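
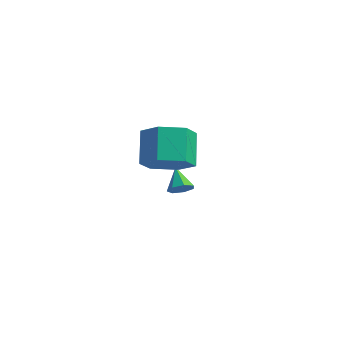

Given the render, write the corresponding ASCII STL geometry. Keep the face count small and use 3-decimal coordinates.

solid 
facet normal 0.371 -0.627 -0.685
outer loop
vertex 3.719 -3.374 2.188
vertex 2.962 -3.952 2.307
vertex 2.933 -3.252 1.651
endloop
endfacet
facet normal 0.438 0.769 -0.466
outer loop
vertex 3.719 -3.374 2.188
vertex 2.933 -3.252 1.651
vertex 3.196 -2.49 3.154
endloop
endfacet
facet normal 0.438 0.769 -0.466
outer loop
vertex 3.196 -2.49 3.154
vertex 2.933 -3.252 1.651
vertex 2.41 -2.368 2.617
endloop
endfacet
facet normal -0.371 0.627 0.685
outer loop
vertex 3.196 -2.49 3.154
vertex 2.41 -2.368 2.617
vertex 2.438 -3.068 3.273
endloop
endfacet
facet normal 0.371 -0.627 -0.685
outer loop
vertex 2.933 -3.252 1.651
vertex 2.962 -3.952 2.307
vertex 2.176 -3.83 1.77
endloop
endfacet
facet normal -0.490 0.494 -0.718
outer loop
vertex 2.933 -3.252 1.651
vertex 2.176 -3.83 1.77
vertex 2.41 -2.368 2.617
endloop
endfacet
facet normal -0.489 0.495 -0.719
outer loop
vertex 2.41 -2.368 2.617
vertex 2.176 -3.83 1.77
vertex 1.652 -2.946 2.735
endloop
endfacet
facet normal -0.371 0.627 0.685
outer loop
vertex 2.41 -2.368 2.617
vertex 1.652 -2.946 2.735
vertex 2.438 -3.068 3.273
endloop
endfacet
facet normal 0.371 -0.627 -0.685
outer loop
vertex 2.176 -3.83 1.77
vertex 2.962 -3.952 2.307
vertex 2.204 -4.53 2.426
endloop
endfacet
facet normal -0.928 -0.274 -0.253
outer loop
vertex 2.176 -3.83 1.77
vertex 2.204 -4.53 2.426
vertex 1.652 -2.946 2.735
endloop
endfacet
facet normal -0.928 -0.274 -0.251
outer loop
vertex 1.652 -2.946 2.735
vertex 2.204 -4.53 2.426
vertex 1.681 -3.646 3.392
endloop
endfacet
facet normal -0.371 0.627 0.685
outer loop
vertex 1.652 -2.946 2.735
vertex 1.681 -3.646 3.392
vertex 2.438 -3.068 3.273
endloop
endfacet
facet normal 0.371 -0.627 -0.685
outer loop
vertex 2.204 -4.53 2.426
vertex 2.962 -3.952 2.307
vertex 2.99 -4.652 2.963
endloop
endfacet
facet normal -0.438 -0.769 0.466
outer loop
vertex 2.204 -4.53 2.426
vertex 2.99 -4.652 2.963
vertex 1.681 -3.646 3.392
endloop
endfacet
facet normal -0.438 -0.769 0.466
outer loop
vertex 1.681 -3.646 3.392
vertex 2.99 -4.652 2.963
vertex 2.467 -3.768 3.929
endloop
endfacet
facet normal -0.371 0.627 0.685
outer loop
vertex 1.681 -3.646 3.392
vertex 2.467 -3.768 3.929
vertex 2.438 -3.068 3.273
endloop
endfacet
facet normal 0.371 -0.627 -0.685
outer loop
vertex 2.99 -4.652 2.963
vertex 2.962 -3.952 2.307
vertex 3.748 -4.074 2.845
endloop
endfacet
facet normal 0.489 -0.495 0.718
outer loop
vertex 2.99 -4.652 2.963
vertex 3.748 -4.074 2.845
vertex 2.467 -3.768 3.929
endloop
endfacet
facet normal 0.490 -0.494 0.718
outer loop
vertex 2.467 -3.768 3.929
vertex 3.748 -4.074 2.845
vertex 3.224 -3.19 3.81
endloop
endfacet
facet normal -0.371 0.627 0.685
outer loop
vertex 2.467 -3.768 3.929
vertex 3.224 -3.19 3.81
vertex 2.438 -3.068 3.273
endloop
endfacet
facet normal 0.371 -0.627 -0.685
outer loop
vertex 3.748 -4.074 2.845
vertex 2.962 -3.952 2.307
vertex 3.719 -3.374 2.188
endloop
endfacet
facet normal 0.928 0.275 0.252
outer loop
vertex 3.748 -4.074 2.845
vertex 3.719 -3.374 2.188
vertex 3.224 -3.19 3.81
endloop
endfacet
facet normal 0.928 0.274 0.252
outer loop
vertex 3.224 -3.19 3.81
vertex 3.719 -3.374 2.188
vertex 3.196 -2.49 3.154
endloop
endfacet
facet normal -0.371 0.627 0.685
outer loop
vertex 3.224 -3.19 3.81
vertex 3.196 -2.49 3.154
vertex 2.438 -3.068 3.273
endloop
endfacet
facet normal 0.572 -0.558 -0.601
outer loop
vertex 1.681 -0.171 -1.612
vertex 1.398 -0.59 -1.492
vertex 1.325 -0.249 -1.878
endloop
endfacet
facet normal -0.030 0.969 -0.245
outer loop
vertex 1.681 -0.171 -1.612
vertex 1.325 -0.249 -1.878
vertex 0.802 -0.01 -0.868
endloop
endfacet
facet normal 0.574 -0.557 -0.601
outer loop
vertex 1.325 -0.249 -1.878
vertex 1.398 -0.59 -1.492
vertex 1.024 -0.585 -1.854
endloop
endfacet
facet normal -0.670 0.566 -0.481
outer loop
vertex 1.325 -0.249 -1.878
vertex 1.024 -0.585 -1.854
vertex 0.802 -0.01 -0.868
endloop
endfacet
facet normal 0.573 -0.558 -0.600
outer loop
vertex 1.024 -0.585 -1.854
vertex 1.398 -0.59 -1.492
vertex 1.005 -0.924 -1.557
endloop
endfacet
facet normal -0.982 -0.092 -0.168
outer loop
vertex 1.024 -0.585 -1.854
vertex 1.005 -0.924 -1.557
vertex 0.802 -0.01 -0.868
endloop
endfacet
facet normal 0.573 -0.557 -0.601
outer loop
vertex 1.005 -0.924 -1.557
vertex 1.398 -0.59 -1.492
vertex 1.281 -1.012 -1.212
endloop
endfacet
facet normal -0.732 -0.506 0.456
outer loop
vertex 1.005 -0.924 -1.557
vertex 1.281 -1.012 -1.212
vertex 0.802 -0.01 -0.868
endloop
endfacet
facet normal 0.574 -0.557 -0.600
outer loop
vertex 1.281 -1.012 -1.212
vertex 1.398 -0.59 -1.492
vertex 1.645 -0.782 -1.077
endloop
endfacet
facet normal -0.109 -0.369 0.923
outer loop
vertex 1.281 -1.012 -1.212
vertex 1.645 -0.782 -1.077
vertex 0.802 -0.01 -0.868
endloop
endfacet
facet normal 0.572 -0.559 -0.600
outer loop
vertex 1.645 -0.782 -1.077
vertex 1.398 -0.59 -1.492
vertex 1.824 -0.408 -1.255
endloop
endfacet
facet normal 0.419 0.219 0.881
outer loop
vertex 1.645 -0.782 -1.077
vertex 1.824 -0.408 -1.255
vertex 0.802 -0.01 -0.868
endloop
endfacet
facet normal 0.573 -0.559 -0.600
outer loop
vertex 1.824 -0.408 -1.255
vertex 1.398 -0.59 -1.492
vertex 1.681 -0.171 -1.612
endloop
endfacet
facet normal 0.454 0.815 0.360
outer loop
vertex 1.824 -0.408 -1.255
vertex 1.681 -0.171 -1.612
vertex 0.802 -0.01 -0.868
endloop
endfacet

endsolid


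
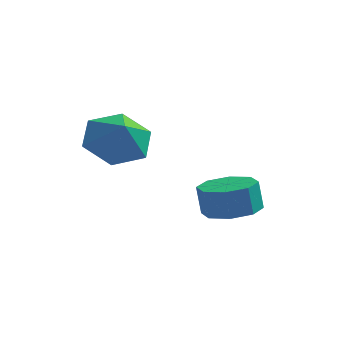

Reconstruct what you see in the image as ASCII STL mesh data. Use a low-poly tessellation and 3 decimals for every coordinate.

solid 
facet normal -0.385 0.520 -0.762
outer loop
vertex -2.425 2.215 1.369
vertex -3.322 2.373 1.93
vertex -2.517 3.074 2.001
endloop
endfacet
facet normal 0.944 -0.124 0.306
outer loop
vertex -2.425 2.215 1.369
vertex -2.517 3.074 2.001
vertex -2.918 1.827 2.73
endloop
endfacet
facet normal -0.386 0.520 -0.762
outer loop
vertex -2.517 3.074 2.001
vertex -3.322 2.373 1.93
vertex -3.414 3.231 2.562
endloop
endfacet
facet normal 0.544 0.286 0.789
outer loop
vertex -2.517 3.074 2.001
vertex -3.414 3.231 2.562
vertex -2.918 1.827 2.73
endloop
endfacet
facet normal -0.385 0.520 -0.762
outer loop
vertex -3.414 3.231 2.562
vertex -3.322 2.373 1.93
vertex -4.22 2.531 2.491
endloop
endfacet
facet normal -0.145 0.067 0.987
outer loop
vertex -3.414 3.231 2.562
vertex -4.22 2.531 2.491
vertex -2.918 1.827 2.73
endloop
endfacet
facet normal -0.385 0.520 -0.762
outer loop
vertex -4.22 2.531 2.491
vertex -3.322 2.373 1.93
vertex -4.128 1.673 1.859
endloop
endfacet
facet normal -0.434 -0.564 0.703
outer loop
vertex -4.22 2.531 2.491
vertex -4.128 1.673 1.859
vertex -2.918 1.827 2.73
endloop
endfacet
facet normal -0.385 0.520 -0.762
outer loop
vertex -4.128 1.673 1.859
vertex -3.322 2.373 1.93
vertex -3.23 1.515 1.298
endloop
endfacet
facet normal -0.034 -0.975 0.220
outer loop
vertex -4.128 1.673 1.859
vertex -3.23 1.515 1.298
vertex -2.918 1.827 2.73
endloop
endfacet
facet normal -0.385 0.520 -0.762
outer loop
vertex -3.23 1.515 1.298
vertex -3.322 2.373 1.93
vertex -2.425 2.215 1.369
endloop
endfacet
facet normal 0.655 -0.755 0.022
outer loop
vertex -3.23 1.515 1.298
vertex -2.425 2.215 1.369
vertex -2.918 1.827 2.73
endloop
endfacet
facet normal 0.181 -0.109 -0.977
outer loop
vertex 0.228 4.64 -1.295
vertex -0.297 3.885 -1.308
vertex -0.447 4.783 -1.436
endloop
endfacet
facet normal 0.220 0.973 -0.067
outer loop
vertex 0.228 4.64 -1.295
vertex -0.447 4.783 -1.436
vertex 0.043 4.751 -0.298
endloop
endfacet
facet normal 0.220 0.973 -0.067
outer loop
vertex 0.043 4.751 -0.298
vertex -0.447 4.783 -1.436
vertex -0.632 4.894 -0.439
endloop
endfacet
facet normal -0.181 0.108 0.977
outer loop
vertex 0.043 4.751 -0.298
vertex -0.632 4.894 -0.439
vertex -0.483 3.995 -0.312
endloop
endfacet
facet normal 0.183 -0.109 -0.977
outer loop
vertex -0.447 4.783 -1.436
vertex -0.297 3.885 -1.308
vertex -1.034 4.4 -1.503
endloop
endfacet
facet normal -0.521 0.832 -0.189
outer loop
vertex -0.447 4.783 -1.436
vertex -1.034 4.4 -1.503
vertex -0.632 4.894 -0.439
endloop
endfacet
facet normal -0.521 0.832 -0.189
outer loop
vertex -0.632 4.894 -0.439
vertex -1.034 4.4 -1.503
vertex -1.219 4.511 -0.506
endloop
endfacet
facet normal -0.182 0.108 0.977
outer loop
vertex -0.632 4.894 -0.439
vertex -1.219 4.511 -0.506
vertex -0.483 3.995 -0.312
endloop
endfacet
facet normal 0.183 -0.108 -0.977
outer loop
vertex -1.034 4.4 -1.503
vertex -0.297 3.885 -1.308
vertex -1.189 3.715 -1.456
endloop
endfacet
facet normal -0.958 0.203 -0.200
outer loop
vertex -1.034 4.4 -1.503
vertex -1.189 3.715 -1.456
vertex -1.219 4.511 -0.506
endloop
endfacet
facet normal -0.958 0.204 -0.201
outer loop
vertex -1.219 4.511 -0.506
vertex -1.189 3.715 -1.456
vertex -1.375 3.826 -0.459
endloop
endfacet
facet normal -0.182 0.108 0.977
outer loop
vertex -1.219 4.511 -0.506
vertex -1.375 3.826 -0.459
vertex -0.483 3.995 -0.312
endloop
endfacet
facet normal 0.183 -0.109 -0.977
outer loop
vertex -1.189 3.715 -1.456
vertex -0.297 3.885 -1.308
vertex -0.823 3.129 -1.322
endloop
endfacet
facet normal -0.834 -0.543 -0.095
outer loop
vertex -1.189 3.715 -1.456
vertex -0.823 3.129 -1.322
vertex -1.375 3.826 -0.459
endloop
endfacet
facet normal -0.834 -0.544 -0.094
outer loop
vertex -1.375 3.826 -0.459
vertex -0.823 3.129 -1.322
vertex -1.008 3.24 -0.325
endloop
endfacet
facet normal -0.182 0.110 0.977
outer loop
vertex -1.375 3.826 -0.459
vertex -1.008 3.24 -0.325
vertex -0.483 3.995 -0.312
endloop
endfacet
facet normal 0.181 -0.108 -0.977
outer loop
vertex -0.823 3.129 -1.322
vertex -0.297 3.885 -1.308
vertex -0.148 2.986 -1.181
endloop
endfacet
facet normal -0.220 -0.973 0.067
outer loop
vertex -0.823 3.129 -1.322
vertex -0.148 2.986 -1.181
vertex -1.008 3.24 -0.325
endloop
endfacet
facet normal -0.220 -0.973 0.067
outer loop
vertex -1.008 3.24 -0.325
vertex -0.148 2.986 -1.181
vertex -0.333 3.097 -0.184
endloop
endfacet
facet normal -0.181 0.109 0.977
outer loop
vertex -1.008 3.24 -0.325
vertex -0.333 3.097 -0.184
vertex -0.483 3.995 -0.312
endloop
endfacet
facet normal 0.182 -0.108 -0.977
outer loop
vertex -0.148 2.986 -1.181
vertex -0.297 3.885 -1.308
vertex 0.439 3.369 -1.114
endloop
endfacet
facet normal 0.521 -0.832 0.189
outer loop
vertex -0.148 2.986 -1.181
vertex 0.439 3.369 -1.114
vertex -0.333 3.097 -0.184
endloop
endfacet
facet normal 0.521 -0.832 0.189
outer loop
vertex -0.333 3.097 -0.184
vertex 0.439 3.369 -1.114
vertex 0.254 3.48 -0.117
endloop
endfacet
facet normal -0.183 0.109 0.977
outer loop
vertex -0.333 3.097 -0.184
vertex 0.254 3.48 -0.117
vertex -0.483 3.995 -0.312
endloop
endfacet
facet normal 0.182 -0.108 -0.977
outer loop
vertex 0.439 3.369 -1.114
vertex -0.297 3.885 -1.308
vertex 0.595 4.054 -1.161
endloop
endfacet
facet normal 0.958 -0.204 0.201
outer loop
vertex 0.439 3.369 -1.114
vertex 0.595 4.054 -1.161
vertex 0.254 3.48 -0.117
endloop
endfacet
facet normal 0.958 -0.203 0.201
outer loop
vertex 0.254 3.48 -0.117
vertex 0.595 4.054 -1.161
vertex 0.409 4.165 -0.164
endloop
endfacet
facet normal -0.183 0.108 0.977
outer loop
vertex 0.254 3.48 -0.117
vertex 0.409 4.165 -0.164
vertex -0.483 3.995 -0.312
endloop
endfacet
facet normal 0.182 -0.110 -0.977
outer loop
vertex 0.595 4.054 -1.161
vertex -0.297 3.885 -1.308
vertex 0.228 4.64 -1.295
endloop
endfacet
facet normal 0.834 0.544 0.095
outer loop
vertex 0.595 4.054 -1.161
vertex 0.228 4.64 -1.295
vertex 0.409 4.165 -0.164
endloop
endfacet
facet normal 0.835 0.543 0.094
outer loop
vertex 0.409 4.165 -0.164
vertex 0.228 4.64 -1.295
vertex 0.043 4.751 -0.298
endloop
endfacet
facet normal -0.183 0.109 0.977
outer loop
vertex 0.409 4.165 -0.164
vertex 0.043 4.751 -0.298
vertex -0.483 3.995 -0.312
endloop
endfacet

endsolid


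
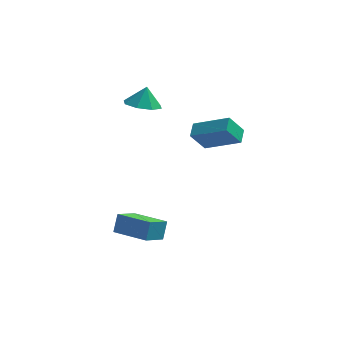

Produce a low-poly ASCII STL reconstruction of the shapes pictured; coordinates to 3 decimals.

solid 
facet normal -0.142 -0.317 -0.938
outer loop
vertex -0.773 2.047 0.778
vertex -1.751 2.238 0.861
vertex -0.952 2.759 0.564
endloop
endfacet
facet normal 0.838 0.339 0.427
outer loop
vertex -0.773 2.047 0.778
vertex -0.952 2.759 0.564
vertex -1.589 2.602 1.939
endloop
endfacet
facet normal -0.142 -0.317 -0.938
outer loop
vertex -0.952 2.759 0.564
vertex -1.751 2.238 0.861
vertex -1.598 3.167 0.524
endloop
endfacet
facet normal 0.492 0.810 0.320
outer loop
vertex -0.952 2.759 0.564
vertex -1.598 3.167 0.524
vertex -1.589 2.602 1.939
endloop
endfacet
facet normal -0.141 -0.317 -0.938
outer loop
vertex -1.598 3.167 0.524
vertex -1.751 2.238 0.861
vertex -2.335 3.03 0.681
endloop
endfacet
facet normal -0.093 0.924 0.370
outer loop
vertex -1.598 3.167 0.524
vertex -2.335 3.03 0.681
vertex -1.589 2.602 1.939
endloop
endfacet
facet normal -0.142 -0.317 -0.938
outer loop
vertex -2.335 3.03 0.681
vertex -1.751 2.238 0.861
vertex -2.729 2.429 0.944
endloop
endfacet
facet normal -0.570 0.613 0.547
outer loop
vertex -2.335 3.03 0.681
vertex -2.729 2.429 0.944
vertex -1.589 2.602 1.939
endloop
endfacet
facet normal -0.141 -0.317 -0.938
outer loop
vertex -2.729 2.429 0.944
vertex -1.751 2.238 0.861
vertex -2.551 1.716 1.158
endloop
endfacet
facet normal -0.662 0.059 0.748
outer loop
vertex -2.729 2.429 0.944
vertex -2.551 1.716 1.158
vertex -1.589 2.602 1.939
endloop
endfacet
facet normal -0.141 -0.317 -0.938
outer loop
vertex -2.551 1.716 1.158
vertex -1.751 2.238 0.861
vertex -1.904 1.309 1.198
endloop
endfacet
facet normal -0.313 -0.414 0.855
outer loop
vertex -2.551 1.716 1.158
vertex -1.904 1.309 1.198
vertex -1.589 2.602 1.939
endloop
endfacet
facet normal -0.142 -0.317 -0.938
outer loop
vertex -1.904 1.309 1.198
vertex -1.751 2.238 0.861
vertex -1.168 1.446 1.04
endloop
endfacet
facet normal 0.271 -0.527 0.805
outer loop
vertex -1.904 1.309 1.198
vertex -1.168 1.446 1.04
vertex -1.589 2.602 1.939
endloop
endfacet
facet normal -0.141 -0.316 -0.938
outer loop
vertex -1.168 1.446 1.04
vertex -1.751 2.238 0.861
vertex -0.773 2.047 0.778
endloop
endfacet
facet normal 0.747 -0.217 0.629
outer loop
vertex -1.168 1.446 1.04
vertex -0.773 2.047 0.778
vertex -1.589 2.602 1.939
endloop
endfacet
facet normal -0.468 -0.748 0.470
outer loop
vertex -0.367 -4.427 -2.913
vertex -2.074 -3.523 -3.174
vertex -0.491 -4.93 -3.838
endloop
endfacet
facet normal 0.876 -0.463 0.134
outer loop
vertex 0.154 -3.897 -4.486
vertex -0.367 -4.427 -2.913
vertex -0.491 -4.93 -3.838
endloop
endfacet
facet normal -0.468 -0.748 0.470
outer loop
vertex -0.491 -4.93 -3.838
vertex -2.074 -3.523 -3.174
vertex -2.199 -4.026 -4.099
endloop
endfacet
facet normal -0.118 -0.474 -0.873
outer loop
vertex -2.199 -4.026 -4.099
vertex 0.154 -3.897 -4.486
vertex -0.491 -4.93 -3.838
endloop
endfacet
facet normal 0.118 0.474 0.873
outer loop
vertex -0.367 -4.427 -2.913
vertex -1.429 -2.49 -3.822
vertex -2.074 -3.523 -3.174
endloop
endfacet
facet normal 0.876 -0.464 0.134
outer loop
vertex 0.279 -3.394 -3.561
vertex -0.367 -4.427 -2.913
vertex 0.154 -3.897 -4.486
endloop
endfacet
facet normal 0.117 0.474 0.873
outer loop
vertex 0.279 -3.394 -3.561
vertex -1.429 -2.49 -3.822
vertex -0.367 -4.427 -2.913
endloop
endfacet
facet normal -0.876 0.463 -0.134
outer loop
vertex -2.074 -3.523 -3.174
vertex -1.429 -2.49 -3.822
vertex -2.199 -4.026 -4.099
endloop
endfacet
facet normal -0.118 -0.474 -0.873
outer loop
vertex -1.553 -2.993 -4.747
vertex 0.154 -3.897 -4.486
vertex -2.199 -4.026 -4.099
endloop
endfacet
facet normal -0.876 0.463 -0.135
outer loop
vertex -2.199 -4.026 -4.099
vertex -1.429 -2.49 -3.822
vertex -1.553 -2.993 -4.747
endloop
endfacet
facet normal 0.468 0.748 -0.470
outer loop
vertex -1.553 -2.993 -4.747
vertex 0.279 -3.394 -3.561
vertex 0.154 -3.897 -4.486
endloop
endfacet
facet normal 0.468 0.749 -0.470
outer loop
vertex -1.429 -2.49 -3.822
vertex 0.279 -3.394 -3.561
vertex -1.553 -2.993 -4.747
endloop
endfacet
facet normal -0.486 -0.319 0.814
outer loop
vertex 2.771 0.359 1.535
vertex 0.955 0.82 0.632
vertex 2.734 -0.461 1.191
endloop
endfacet
facet normal 0.873 -0.222 0.435
outer loop
vertex 3.405 -0.02 0.068
vertex 2.771 0.359 1.535
vertex 2.734 -0.461 1.191
endloop
endfacet
facet normal -0.486 -0.320 0.813
outer loop
vertex 2.734 -0.461 1.191
vertex 0.955 0.82 0.632
vertex 0.918 0.0 0.287
endloop
endfacet
facet normal -0.041 -0.921 -0.387
outer loop
vertex 0.918 0.0 0.287
vertex 3.405 -0.02 0.068
vertex 2.734 -0.461 1.191
endloop
endfacet
facet normal 0.042 0.921 0.387
outer loop
vertex 2.771 0.359 1.535
vertex 1.626 1.261 -0.491
vertex 0.955 0.82 0.632
endloop
endfacet
facet normal 0.873 -0.222 0.435
outer loop
vertex 3.442 0.8 0.413
vertex 2.771 0.359 1.535
vertex 3.405 -0.02 0.068
endloop
endfacet
facet normal 0.041 0.921 0.387
outer loop
vertex 3.442 0.8 0.413
vertex 1.626 1.261 -0.491
vertex 2.771 0.359 1.535
endloop
endfacet
facet normal -0.873 0.222 -0.434
outer loop
vertex 0.955 0.82 0.632
vertex 1.626 1.261 -0.491
vertex 0.918 0.0 0.287
endloop
endfacet
facet normal -0.041 -0.921 -0.387
outer loop
vertex 1.589 0.441 -0.835
vertex 3.405 -0.02 0.068
vertex 0.918 0.0 0.287
endloop
endfacet
facet normal -0.873 0.222 -0.435
outer loop
vertex 0.918 0.0 0.287
vertex 1.626 1.261 -0.491
vertex 1.589 0.441 -0.835
endloop
endfacet
facet normal 0.486 0.320 -0.813
outer loop
vertex 1.589 0.441 -0.835
vertex 3.442 0.8 0.413
vertex 3.405 -0.02 0.068
endloop
endfacet
facet normal 0.486 0.319 -0.814
outer loop
vertex 1.626 1.261 -0.491
vertex 3.442 0.8 0.413
vertex 1.589 0.441 -0.835
endloop
endfacet

endsolid


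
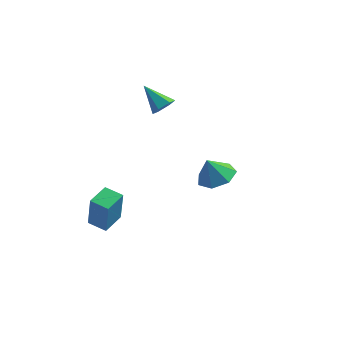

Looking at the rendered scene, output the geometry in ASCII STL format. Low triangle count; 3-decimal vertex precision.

solid 
facet normal 0.751 -0.222 -0.622
outer loop
vertex -1.521 3.611 3.654
vertex -1.908 3.789 3.123
vertex -1.517 4.253 3.43
endloop
endfacet
facet normal 0.366 0.305 0.879
outer loop
vertex -1.521 3.611 3.654
vertex -1.517 4.253 3.43
vertex -3.132 4.151 4.137
endloop
endfacet
facet normal 0.752 -0.223 -0.621
outer loop
vertex -1.517 4.253 3.43
vertex -1.908 3.789 3.123
vertex -1.903 4.431 2.899
endloop
endfacet
facet normal 0.061 0.959 0.277
outer loop
vertex -1.517 4.253 3.43
vertex -1.903 4.431 2.899
vertex -3.132 4.151 4.137
endloop
endfacet
facet normal 0.751 -0.223 -0.621
outer loop
vertex -1.903 4.431 2.899
vertex -1.908 3.789 3.123
vertex -2.294 3.966 2.593
endloop
endfacet
facet normal -0.561 0.729 -0.392
outer loop
vertex -1.903 4.431 2.899
vertex -2.294 3.966 2.593
vertex -3.132 4.151 4.137
endloop
endfacet
facet normal 0.751 -0.223 -0.621
outer loop
vertex -2.294 3.966 2.593
vertex -1.908 3.789 3.123
vertex -2.299 3.324 2.817
endloop
endfacet
facet normal -0.876 -0.153 -0.457
outer loop
vertex -2.294 3.966 2.593
vertex -2.299 3.324 2.817
vertex -3.132 4.151 4.137
endloop
endfacet
facet normal 0.751 -0.222 -0.622
outer loop
vertex -2.299 3.324 2.817
vertex -1.908 3.789 3.123
vertex -1.912 3.147 3.347
endloop
endfacet
facet normal -0.570 -0.808 0.146
outer loop
vertex -2.299 3.324 2.817
vertex -1.912 3.147 3.347
vertex -3.132 4.151 4.137
endloop
endfacet
facet normal 0.751 -0.222 -0.622
outer loop
vertex -1.912 3.147 3.347
vertex -1.908 3.789 3.123
vertex -1.521 3.611 3.654
endloop
endfacet
facet normal 0.049 -0.580 0.813
outer loop
vertex -1.912 3.147 3.347
vertex -1.521 3.611 3.654
vertex -3.132 4.151 4.137
endloop
endfacet
facet normal -0.973 0.131 0.189
outer loop
vertex -2.528 -3.306 0.86
vertex -2.328 -2.109 1.058
vertex -2.845 -2.94 -1.029
endloop
endfacet
facet normal -0.162 -0.973 -0.161
outer loop
vertex -1.872 -3.071 -1.218
vertex -2.528 -3.306 0.86
vertex -2.845 -2.94 -1.029
endloop
endfacet
facet normal -0.973 0.131 0.189
outer loop
vertex -2.845 -2.94 -1.029
vertex -2.328 -2.109 1.058
vertex -2.645 -1.743 -0.831
endloop
endfacet
facet normal -0.163 0.187 -0.969
outer loop
vertex -2.645 -1.743 -0.831
vertex -1.872 -3.071 -1.218
vertex -2.845 -2.94 -1.029
endloop
endfacet
facet normal 0.163 -0.187 0.969
outer loop
vertex -2.528 -3.306 0.86
vertex -1.355 -2.24 0.869
vertex -2.328 -2.109 1.058
endloop
endfacet
facet normal -0.162 -0.973 -0.161
outer loop
vertex -1.555 -3.437 0.671
vertex -2.528 -3.306 0.86
vertex -1.872 -3.071 -1.218
endloop
endfacet
facet normal 0.163 -0.187 0.969
outer loop
vertex -1.555 -3.437 0.671
vertex -1.355 -2.24 0.869
vertex -2.528 -3.306 0.86
endloop
endfacet
facet normal 0.162 0.973 0.161
outer loop
vertex -2.328 -2.109 1.058
vertex -1.355 -2.24 0.869
vertex -2.645 -1.743 -0.831
endloop
endfacet
facet normal -0.163 0.187 -0.969
outer loop
vertex -1.672 -1.874 -1.02
vertex -1.872 -3.071 -1.218
vertex -2.645 -1.743 -0.831
endloop
endfacet
facet normal 0.162 0.973 0.161
outer loop
vertex -2.645 -1.743 -0.831
vertex -1.355 -2.24 0.869
vertex -1.672 -1.874 -1.02
endloop
endfacet
facet normal 0.973 -0.131 -0.189
outer loop
vertex -1.672 -1.874 -1.02
vertex -1.555 -3.437 0.671
vertex -1.872 -3.071 -1.218
endloop
endfacet
facet normal 0.973 -0.131 -0.189
outer loop
vertex -1.355 -2.24 0.869
vertex -1.555 -3.437 0.671
vertex -1.672 -1.874 -1.02
endloop
endfacet
facet normal 0.302 0.237 -0.923
outer loop
vertex 3.329 -0.883 2.177
vertex 2.51 -0.341 2.048
vertex 3.388 -0.057 2.408
endloop
endfacet
facet normal 0.602 -0.255 0.757
outer loop
vertex 3.329 -0.883 2.177
vertex 3.388 -0.057 2.408
vertex 2.13 -0.639 3.212
endloop
endfacet
facet normal 0.302 0.237 -0.923
outer loop
vertex 3.388 -0.057 2.408
vertex 2.51 -0.341 2.048
vertex 2.786 0.555 2.368
endloop
endfacet
facet normal 0.353 0.403 0.844
outer loop
vertex 3.388 -0.057 2.408
vertex 2.786 0.555 2.368
vertex 2.13 -0.639 3.212
endloop
endfacet
facet normal 0.301 0.237 -0.924
outer loop
vertex 2.786 0.555 2.368
vertex 2.51 -0.341 2.048
vertex 1.977 0.492 2.088
endloop
endfacet
facet normal -0.292 0.654 0.698
outer loop
vertex 2.786 0.555 2.368
vertex 1.977 0.492 2.088
vertex 2.13 -0.639 3.212
endloop
endfacet
facet normal 0.302 0.238 -0.923
outer loop
vertex 1.977 0.492 2.088
vertex 2.51 -0.341 2.048
vertex 1.569 -0.197 1.777
endloop
endfacet
facet normal -0.849 0.310 0.427
outer loop
vertex 1.977 0.492 2.088
vertex 1.569 -0.197 1.777
vertex 2.13 -0.639 3.212
endloop
endfacet
facet normal 0.302 0.237 -0.923
outer loop
vertex 1.569 -0.197 1.777
vertex 2.51 -0.341 2.048
vertex 1.87 -0.995 1.671
endloop
endfacet
facet normal -0.898 -0.370 0.237
outer loop
vertex 1.569 -0.197 1.777
vertex 1.87 -0.995 1.671
vertex 2.13 -0.639 3.212
endloop
endfacet
facet normal 0.302 0.237 -0.923
outer loop
vertex 1.87 -0.995 1.671
vertex 2.51 -0.341 2.048
vertex 2.653 -1.3 1.849
endloop
endfacet
facet normal -0.402 -0.875 0.270
outer loop
vertex 1.87 -0.995 1.671
vertex 2.653 -1.3 1.849
vertex 2.13 -0.639 3.212
endloop
endfacet
facet normal 0.302 0.237 -0.923
outer loop
vertex 2.653 -1.3 1.849
vertex 2.51 -0.341 2.048
vertex 3.329 -0.883 2.177
endloop
endfacet
facet normal 0.265 -0.824 0.501
outer loop
vertex 2.653 -1.3 1.849
vertex 3.329 -0.883 2.177
vertex 2.13 -0.639 3.212
endloop
endfacet

endsolid


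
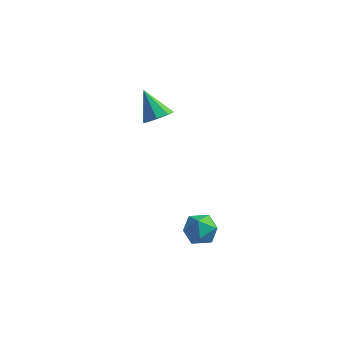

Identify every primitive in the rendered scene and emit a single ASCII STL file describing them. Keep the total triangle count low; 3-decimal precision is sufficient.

solid 
facet normal -0.872 0.490 0.003
outer loop
vertex 3.178 -2.004 0.635
vertex 2.747 -2.77 0.382
vertex 2.857 -2.579 1.27
endloop
endfacet
facet normal -0.421 0.768 0.482
outer loop
vertex 3.178 -2.004 0.635
vertex 2.857 -2.579 1.27
vertex 3.68 -2.194 1.376
endloop
endfacet
facet normal 0.167 0.976 0.137
outer loop
vertex 3.178 -2.004 0.635
vertex 3.68 -2.194 1.376
vertex 4.078 -2.147 0.554
endloop
endfacet
facet normal 0.081 0.828 -0.555
outer loop
vertex 3.178 -2.004 0.635
vertex 4.078 -2.147 0.554
vertex 3.501 -2.503 -0.061
endloop
endfacet
facet normal -0.561 0.527 -0.638
outer loop
vertex 3.178 -2.004 0.635
vertex 3.501 -2.503 -0.061
vertex 2.747 -2.77 0.382
endloop
endfacet
facet normal -0.238 0.250 0.938
outer loop
vertex 3.68 -2.194 1.376
vertex 2.857 -2.579 1.27
vertex 3.559 -3.077 1.581
endloop
endfacet
facet normal -0.966 -0.199 0.163
outer loop
vertex 2.857 -2.579 1.27
vertex 2.747 -2.77 0.382
vertex 2.982 -3.433 0.966
endloop
endfacet
facet normal -0.464 -0.139 -0.875
outer loop
vertex 2.747 -2.77 0.382
vertex 3.501 -2.503 -0.061
vertex 3.38 -3.386 0.144
endloop
endfacet
facet normal 0.575 0.348 -0.741
outer loop
vertex 3.501 -2.503 -0.061
vertex 4.078 -2.147 0.554
vertex 4.203 -3.001 0.25
endloop
endfacet
facet normal 0.715 0.588 0.380
outer loop
vertex 4.078 -2.147 0.554
vertex 3.68 -2.194 1.376
vertex 4.313 -2.81 1.138
endloop
endfacet
facet normal -0.081 -0.828 0.555
outer loop
vertex 3.882 -3.576 0.885
vertex 3.559 -3.077 1.581
vertex 2.982 -3.433 0.966
endloop
endfacet
facet normal -0.167 -0.976 -0.137
outer loop
vertex 3.882 -3.576 0.885
vertex 2.982 -3.433 0.966
vertex 3.38 -3.386 0.144
endloop
endfacet
facet normal 0.421 -0.768 -0.482
outer loop
vertex 3.882 -3.576 0.885
vertex 3.38 -3.386 0.144
vertex 4.203 -3.001 0.25
endloop
endfacet
facet normal 0.872 -0.490 -0.003
outer loop
vertex 3.882 -3.576 0.885
vertex 4.203 -3.001 0.25
vertex 4.313 -2.81 1.138
endloop
endfacet
facet normal 0.561 -0.527 0.638
outer loop
vertex 3.882 -3.576 0.885
vertex 4.313 -2.81 1.138
vertex 3.559 -3.077 1.581
endloop
endfacet
facet normal -0.575 -0.348 0.741
outer loop
vertex 2.982 -3.433 0.966
vertex 3.559 -3.077 1.581
vertex 2.857 -2.579 1.27
endloop
endfacet
facet normal -0.715 -0.588 -0.380
outer loop
vertex 3.38 -3.386 0.144
vertex 2.982 -3.433 0.966
vertex 2.747 -2.77 0.382
endloop
endfacet
facet normal 0.238 -0.250 -0.938
outer loop
vertex 4.203 -3.001 0.25
vertex 3.38 -3.386 0.144
vertex 3.501 -2.503 -0.061
endloop
endfacet
facet normal 0.966 0.199 -0.163
outer loop
vertex 4.313 -2.81 1.138
vertex 4.203 -3.001 0.25
vertex 4.078 -2.147 0.554
endloop
endfacet
facet normal 0.464 0.139 0.875
outer loop
vertex 3.559 -3.077 1.581
vertex 4.313 -2.81 1.138
vertex 3.68 -2.194 1.376
endloop
endfacet
facet normal 0.582 -0.263 -0.769
outer loop
vertex -1.063 3.89 2.798
vertex -1.671 3.456 2.486
vertex -1.419 4.222 2.415
endloop
endfacet
facet normal 0.304 0.841 0.447
outer loop
vertex -1.063 3.89 2.798
vertex -1.419 4.222 2.415
vertex -2.709 3.924 3.854
endloop
endfacet
facet normal 0.583 -0.263 -0.769
outer loop
vertex -1.419 4.222 2.415
vertex -1.671 3.456 2.486
vertex -1.923 4.105 2.073
endloop
endfacet
facet normal -0.226 0.974 -0.001
outer loop
vertex -1.419 4.222 2.415
vertex -1.923 4.105 2.073
vertex -2.709 3.924 3.854
endloop
endfacet
facet normal 0.583 -0.263 -0.769
outer loop
vertex -1.923 4.105 2.073
vertex -1.671 3.456 2.486
vertex -2.279 3.608 1.973
endloop
endfacet
facet normal -0.755 0.596 -0.273
outer loop
vertex -1.923 4.105 2.073
vertex -2.279 3.608 1.973
vertex -2.709 3.924 3.854
endloop
endfacet
facet normal 0.583 -0.262 -0.769
outer loop
vertex -2.279 3.608 1.973
vertex -1.671 3.456 2.486
vertex -2.279 3.021 2.173
endloop
endfacet
facet normal -0.975 -0.072 -0.211
outer loop
vertex -2.279 3.608 1.973
vertex -2.279 3.021 2.173
vertex -2.709 3.924 3.854
endloop
endfacet
facet normal 0.584 -0.263 -0.768
outer loop
vertex -2.279 3.021 2.173
vertex -1.671 3.456 2.486
vertex -1.923 2.689 2.557
endloop
endfacet
facet normal -0.756 -0.638 0.149
outer loop
vertex -2.279 3.021 2.173
vertex -1.923 2.689 2.557
vertex -2.709 3.924 3.854
endloop
endfacet
facet normal 0.584 -0.263 -0.768
outer loop
vertex -1.923 2.689 2.557
vertex -1.671 3.456 2.486
vertex -1.42 2.806 2.899
endloop
endfacet
facet normal -0.226 -0.770 0.596
outer loop
vertex -1.923 2.689 2.557
vertex -1.42 2.806 2.899
vertex -2.709 3.924 3.854
endloop
endfacet
facet normal 0.582 -0.264 -0.769
outer loop
vertex -1.42 2.806 2.899
vertex -1.671 3.456 2.486
vertex -1.063 3.303 2.999
endloop
endfacet
facet normal 0.303 -0.392 0.868
outer loop
vertex -1.42 2.806 2.899
vertex -1.063 3.303 2.999
vertex -2.709 3.924 3.854
endloop
endfacet
facet normal 0.583 -0.263 -0.769
outer loop
vertex -1.063 3.303 2.999
vertex -1.671 3.456 2.486
vertex -1.063 3.89 2.798
endloop
endfacet
facet normal 0.523 0.276 0.806
outer loop
vertex -1.063 3.303 2.999
vertex -1.063 3.89 2.798
vertex -2.709 3.924 3.854
endloop
endfacet

endsolid


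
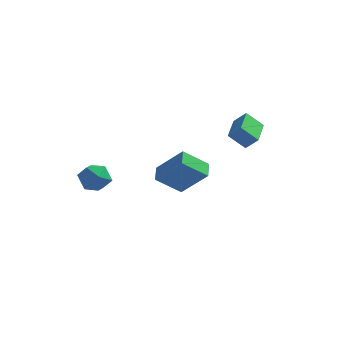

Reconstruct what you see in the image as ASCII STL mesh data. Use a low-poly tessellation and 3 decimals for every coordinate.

solid 
facet normal -0.721 -0.109 0.684
outer loop
vertex 3.848 0.719 1.927
vertex 3.777 2.327 2.109
vertex 3.219 0.765 1.271
endloop
endfacet
facet normal 0.044 -0.993 -0.112
outer loop
vertex 4.063 0.893 0.471
vertex 3.848 0.719 1.927
vertex 3.219 0.765 1.271
endloop
endfacet
facet normal -0.721 -0.109 0.684
outer loop
vertex 3.219 0.765 1.271
vertex 3.777 2.327 2.109
vertex 3.148 2.373 1.453
endloop
endfacet
facet normal -0.691 0.051 -0.721
outer loop
vertex 3.148 2.373 1.453
vertex 4.063 0.893 0.471
vertex 3.219 0.765 1.271
endloop
endfacet
facet normal 0.691 -0.051 0.721
outer loop
vertex 3.848 0.719 1.927
vertex 4.621 2.455 1.309
vertex 3.777 2.327 2.109
endloop
endfacet
facet normal 0.044 -0.993 -0.112
outer loop
vertex 4.692 0.847 1.127
vertex 3.848 0.719 1.927
vertex 4.063 0.893 0.471
endloop
endfacet
facet normal 0.691 -0.051 0.721
outer loop
vertex 4.692 0.847 1.127
vertex 4.621 2.455 1.309
vertex 3.848 0.719 1.927
endloop
endfacet
facet normal -0.044 0.993 0.112
outer loop
vertex 3.777 2.327 2.109
vertex 4.621 2.455 1.309
vertex 3.148 2.373 1.453
endloop
endfacet
facet normal -0.691 0.051 -0.721
outer loop
vertex 3.992 2.501 0.653
vertex 4.063 0.893 0.471
vertex 3.148 2.373 1.453
endloop
endfacet
facet normal -0.044 0.993 0.112
outer loop
vertex 3.148 2.373 1.453
vertex 4.621 2.455 1.309
vertex 3.992 2.501 0.653
endloop
endfacet
facet normal 0.721 0.109 -0.684
outer loop
vertex 3.992 2.501 0.653
vertex 4.692 0.847 1.127
vertex 4.063 0.893 0.471
endloop
endfacet
facet normal 0.721 0.109 -0.684
outer loop
vertex 4.621 2.455 1.309
vertex 4.692 0.847 1.127
vertex 3.992 2.501 0.653
endloop
endfacet
facet normal -0.750 0.205 0.629
outer loop
vertex -2.972 -1.398 -0.42
vertex -3.488 -2.035 -0.827
vertex -2.955 -2.261 -0.118
endloop
endfacet
facet normal -0.117 0.326 0.938
outer loop
vertex -2.972 -1.398 -0.42
vertex -2.955 -2.261 -0.118
vertex -2.177 -1.785 -0.186
endloop
endfacet
facet normal 0.232 0.806 0.544
outer loop
vertex -2.972 -1.398 -0.42
vertex -2.177 -1.785 -0.186
vertex -2.229 -1.264 -0.936
endloop
endfacet
facet normal -0.184 0.983 -0.009
outer loop
vertex -2.972 -1.398 -0.42
vertex -2.229 -1.264 -0.936
vertex -3.039 -1.419 -1.332
endloop
endfacet
facet normal -0.790 0.612 0.044
outer loop
vertex -2.972 -1.398 -0.42
vertex -3.039 -1.419 -1.332
vertex -3.488 -2.035 -0.827
endloop
endfacet
facet normal 0.254 -0.284 0.925
outer loop
vertex -2.177 -1.785 -0.186
vertex -2.955 -2.261 -0.118
vertex -2.201 -2.661 -0.448
endloop
endfacet
facet normal -0.768 -0.479 0.425
outer loop
vertex -2.955 -2.261 -0.118
vertex -3.488 -2.035 -0.827
vertex -3.011 -2.816 -0.844
endloop
endfacet
facet normal -0.834 0.179 -0.523
outer loop
vertex -3.488 -2.035 -0.827
vertex -3.039 -1.419 -1.332
vertex -3.063 -2.295 -1.594
endloop
endfacet
facet normal 0.148 0.780 -0.608
outer loop
vertex -3.039 -1.419 -1.332
vertex -2.229 -1.264 -0.936
vertex -2.285 -1.819 -1.662
endloop
endfacet
facet normal 0.820 0.495 0.287
outer loop
vertex -2.229 -1.264 -0.936
vertex -2.177 -1.785 -0.186
vertex -1.752 -2.045 -0.953
endloop
endfacet
facet normal 0.184 -0.983 0.009
outer loop
vertex -2.268 -2.682 -1.36
vertex -2.201 -2.661 -0.448
vertex -3.011 -2.816 -0.844
endloop
endfacet
facet normal -0.232 -0.806 -0.544
outer loop
vertex -2.268 -2.682 -1.36
vertex -3.011 -2.816 -0.844
vertex -3.063 -2.295 -1.594
endloop
endfacet
facet normal 0.117 -0.326 -0.938
outer loop
vertex -2.268 -2.682 -1.36
vertex -3.063 -2.295 -1.594
vertex -2.285 -1.819 -1.662
endloop
endfacet
facet normal 0.750 -0.205 -0.629
outer loop
vertex -2.268 -2.682 -1.36
vertex -2.285 -1.819 -1.662
vertex -1.752 -2.045 -0.953
endloop
endfacet
facet normal 0.790 -0.612 -0.044
outer loop
vertex -2.268 -2.682 -1.36
vertex -1.752 -2.045 -0.953
vertex -2.201 -2.661 -0.448
endloop
endfacet
facet normal -0.148 -0.780 0.608
outer loop
vertex -3.011 -2.816 -0.844
vertex -2.201 -2.661 -0.448
vertex -2.955 -2.261 -0.118
endloop
endfacet
facet normal -0.820 -0.495 -0.287
outer loop
vertex -3.063 -2.295 -1.594
vertex -3.011 -2.816 -0.844
vertex -3.488 -2.035 -0.827
endloop
endfacet
facet normal -0.254 0.284 -0.925
outer loop
vertex -2.285 -1.819 -1.662
vertex -3.063 -2.295 -1.594
vertex -3.039 -1.419 -1.332
endloop
endfacet
facet normal 0.768 0.479 -0.425
outer loop
vertex -1.752 -2.045 -0.953
vertex -2.285 -1.819 -1.662
vertex -2.229 -1.264 -0.936
endloop
endfacet
facet normal 0.834 -0.179 0.523
outer loop
vertex -2.201 -2.661 -0.448
vertex -1.752 -2.045 -0.953
vertex -2.177 -1.785 -0.186
endloop
endfacet
facet normal -0.704 -0.341 0.623
outer loop
vertex 0.385 3.075 -2.269
vertex 0.198 4.029 -1.959
vertex -1.056 3.283 -3.782
endloop
endfacet
facet normal 0.183 -0.935 -0.303
outer loop
vertex 0.162 3.871 -4.861
vertex 0.385 3.075 -2.269
vertex -1.056 3.283 -3.782
endloop
endfacet
facet normal -0.704 -0.340 0.623
outer loop
vertex -1.056 3.283 -3.782
vertex 0.198 4.029 -1.959
vertex -1.243 4.237 -3.473
endloop
endfacet
facet normal -0.686 0.099 -0.721
outer loop
vertex -1.243 4.237 -3.473
vertex 0.162 3.871 -4.861
vertex -1.056 3.283 -3.782
endloop
endfacet
facet normal 0.686 -0.100 0.720
outer loop
vertex 0.385 3.075 -2.269
vertex 1.416 4.617 -3.038
vertex 0.198 4.029 -1.959
endloop
endfacet
facet normal 0.183 -0.935 -0.303
outer loop
vertex 1.603 3.663 -3.347
vertex 0.385 3.075 -2.269
vertex 0.162 3.871 -4.861
endloop
endfacet
facet normal 0.686 -0.099 0.721
outer loop
vertex 1.603 3.663 -3.347
vertex 1.416 4.617 -3.038
vertex 0.385 3.075 -2.269
endloop
endfacet
facet normal -0.183 0.935 0.303
outer loop
vertex 0.198 4.029 -1.959
vertex 1.416 4.617 -3.038
vertex -1.243 4.237 -3.473
endloop
endfacet
facet normal -0.686 0.100 -0.721
outer loop
vertex -0.025 4.825 -4.551
vertex 0.162 3.871 -4.861
vertex -1.243 4.237 -3.473
endloop
endfacet
facet normal -0.183 0.935 0.303
outer loop
vertex -1.243 4.237 -3.473
vertex 1.416 4.617 -3.038
vertex -0.025 4.825 -4.551
endloop
endfacet
facet normal 0.704 0.341 -0.623
outer loop
vertex -0.025 4.825 -4.551
vertex 1.603 3.663 -3.347
vertex 0.162 3.871 -4.861
endloop
endfacet
facet normal 0.704 0.340 -0.624
outer loop
vertex 1.416 4.617 -3.038
vertex 1.603 3.663 -3.347
vertex -0.025 4.825 -4.551
endloop
endfacet

endsolid


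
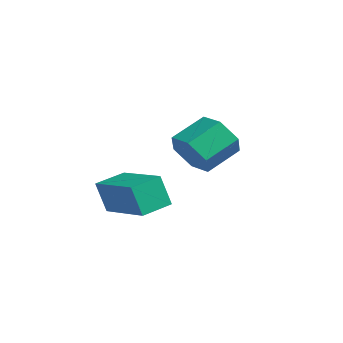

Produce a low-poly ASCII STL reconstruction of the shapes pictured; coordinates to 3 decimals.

solid 
facet normal -0.969 -0.074 -0.235
outer loop
vertex 0.17 -3.299 2.608
vertex 0.059 -2.392 2.78
vertex 0.383 -3.093 1.663
endloop
endfacet
facet normal 0.119 -0.975 -0.186
outer loop
vertex 2.021 -2.968 2.06
vertex 0.17 -3.299 2.608
vertex 0.383 -3.093 1.663
endloop
endfacet
facet normal -0.969 -0.074 -0.235
outer loop
vertex 0.383 -3.093 1.663
vertex 0.059 -2.392 2.78
vertex 0.272 -2.186 1.836
endloop
endfacet
facet normal 0.215 0.208 -0.954
outer loop
vertex 0.272 -2.186 1.836
vertex 2.021 -2.968 2.06
vertex 0.383 -3.093 1.663
endloop
endfacet
facet normal -0.215 -0.207 0.954
outer loop
vertex 0.17 -3.299 2.608
vertex 1.697 -2.267 3.177
vertex 0.059 -2.392 2.78
endloop
endfacet
facet normal 0.119 -0.975 -0.186
outer loop
vertex 1.808 -3.174 3.004
vertex 0.17 -3.299 2.608
vertex 2.021 -2.968 2.06
endloop
endfacet
facet normal -0.215 -0.208 0.954
outer loop
vertex 1.808 -3.174 3.004
vertex 1.697 -2.267 3.177
vertex 0.17 -3.299 2.608
endloop
endfacet
facet normal -0.119 0.975 0.186
outer loop
vertex 0.059 -2.392 2.78
vertex 1.697 -2.267 3.177
vertex 0.272 -2.186 1.836
endloop
endfacet
facet normal 0.215 0.207 -0.954
outer loop
vertex 1.91 -2.061 2.232
vertex 2.021 -2.968 2.06
vertex 0.272 -2.186 1.836
endloop
endfacet
facet normal -0.119 0.975 0.186
outer loop
vertex 0.272 -2.186 1.836
vertex 1.697 -2.267 3.177
vertex 1.91 -2.061 2.232
endloop
endfacet
facet normal 0.969 0.074 0.235
outer loop
vertex 1.91 -2.061 2.232
vertex 1.808 -3.174 3.004
vertex 2.021 -2.968 2.06
endloop
endfacet
facet normal 0.969 0.074 0.235
outer loop
vertex 1.697 -2.267 3.177
vertex 1.808 -3.174 3.004
vertex 1.91 -2.061 2.232
endloop
endfacet
facet normal 0.067 -0.881 -0.469
outer loop
vertex 0.302 0.017 2.414
vertex -0.08 -0.314 2.981
vertex -0.456 -0.026 2.387
endloop
endfacet
facet normal 0.005 0.470 -0.883
outer loop
vertex 0.302 0.017 2.414
vertex -0.456 -0.026 2.387
vertex 0.222 1.065 2.971
endloop
endfacet
facet normal 0.005 0.470 -0.883
outer loop
vertex 0.222 1.065 2.971
vertex -0.456 -0.026 2.387
vertex -0.536 1.022 2.944
endloop
endfacet
facet normal -0.067 0.881 0.469
outer loop
vertex 0.222 1.065 2.971
vertex -0.536 1.022 2.944
vertex -0.16 0.734 3.539
endloop
endfacet
facet normal 0.068 -0.880 -0.470
outer loop
vertex -0.456 -0.026 2.387
vertex -0.08 -0.314 2.981
vertex -0.838 -0.358 2.954
endloop
endfacet
facet normal -0.862 0.185 -0.472
outer loop
vertex -0.456 -0.026 2.387
vertex -0.838 -0.358 2.954
vertex -0.536 1.022 2.944
endloop
endfacet
facet normal -0.862 0.185 -0.472
outer loop
vertex -0.536 1.022 2.944
vertex -0.838 -0.358 2.954
vertex -0.918 0.691 3.512
endloop
endfacet
facet normal -0.067 0.881 0.469
outer loop
vertex -0.536 1.022 2.944
vertex -0.918 0.691 3.512
vertex -0.16 0.734 3.539
endloop
endfacet
facet normal 0.068 -0.881 -0.468
outer loop
vertex -0.838 -0.358 2.954
vertex -0.08 -0.314 2.981
vertex -0.462 -0.645 3.549
endloop
endfacet
facet normal -0.866 -0.284 0.410
outer loop
vertex -0.838 -0.358 2.954
vertex -0.462 -0.645 3.549
vertex -0.918 0.691 3.512
endloop
endfacet
facet normal -0.866 -0.284 0.411
outer loop
vertex -0.918 0.691 3.512
vertex -0.462 -0.645 3.549
vertex -0.542 0.403 4.106
endloop
endfacet
facet normal -0.067 0.881 0.469
outer loop
vertex -0.918 0.691 3.512
vertex -0.542 0.403 4.106
vertex -0.16 0.734 3.539
endloop
endfacet
facet normal 0.067 -0.881 -0.469
outer loop
vertex -0.462 -0.645 3.549
vertex -0.08 -0.314 2.981
vertex 0.296 -0.602 3.576
endloop
endfacet
facet normal -0.005 -0.470 0.883
outer loop
vertex -0.462 -0.645 3.549
vertex 0.296 -0.602 3.576
vertex -0.542 0.403 4.106
endloop
endfacet
facet normal -0.005 -0.470 0.883
outer loop
vertex -0.542 0.403 4.106
vertex 0.296 -0.602 3.576
vertex 0.216 0.446 4.133
endloop
endfacet
facet normal -0.067 0.881 0.469
outer loop
vertex -0.542 0.403 4.106
vertex 0.216 0.446 4.133
vertex -0.16 0.734 3.539
endloop
endfacet
facet normal 0.067 -0.881 -0.469
outer loop
vertex 0.296 -0.602 3.576
vertex -0.08 -0.314 2.981
vertex 0.678 -0.271 3.008
endloop
endfacet
facet normal 0.862 -0.185 0.472
outer loop
vertex 0.296 -0.602 3.576
vertex 0.678 -0.271 3.008
vertex 0.216 0.446 4.133
endloop
endfacet
facet normal 0.862 -0.185 0.472
outer loop
vertex 0.216 0.446 4.133
vertex 0.678 -0.271 3.008
vertex 0.598 0.778 3.566
endloop
endfacet
facet normal -0.068 0.880 0.470
outer loop
vertex 0.216 0.446 4.133
vertex 0.598 0.778 3.566
vertex -0.16 0.734 3.539
endloop
endfacet
facet normal 0.067 -0.881 -0.469
outer loop
vertex 0.678 -0.271 3.008
vertex -0.08 -0.314 2.981
vertex 0.302 0.017 2.414
endloop
endfacet
facet normal 0.866 0.284 -0.411
outer loop
vertex 0.678 -0.271 3.008
vertex 0.302 0.017 2.414
vertex 0.598 0.778 3.566
endloop
endfacet
facet normal 0.866 0.284 -0.410
outer loop
vertex 0.598 0.778 3.566
vertex 0.302 0.017 2.414
vertex 0.222 1.065 2.971
endloop
endfacet
facet normal -0.068 0.881 0.468
outer loop
vertex 0.598 0.778 3.566
vertex 0.222 1.065 2.971
vertex -0.16 0.734 3.539
endloop
endfacet

endsolid


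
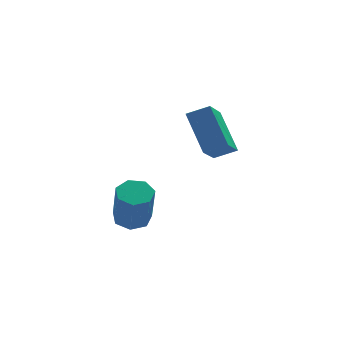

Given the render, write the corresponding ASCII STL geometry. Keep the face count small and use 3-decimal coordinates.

solid 
facet normal -0.021 0.386 -0.922
outer loop
vertex -2.042 -0.301 -2.695
vertex -2.862 -0.325 -2.686
vertex -2.365 0.281 -2.444
endloop
endfacet
facet normal 0.891 0.426 0.158
outer loop
vertex -2.042 -0.301 -2.695
vertex -2.365 0.281 -2.444
vertex -1.999 -1.091 -0.803
endloop
endfacet
facet normal 0.891 0.426 0.158
outer loop
vertex -1.999 -1.091 -0.803
vertex -2.365 0.281 -2.444
vertex -2.322 -0.509 -0.553
endloop
endfacet
facet normal 0.021 -0.385 0.923
outer loop
vertex -1.999 -1.091 -0.803
vertex -2.322 -0.509 -0.553
vertex -2.818 -1.115 -0.794
endloop
endfacet
facet normal -0.022 0.386 -0.922
outer loop
vertex -2.365 0.281 -2.444
vertex -2.862 -0.325 -2.686
vertex -3.062 0.407 -2.375
endloop
endfacet
facet normal 0.201 0.906 0.374
outer loop
vertex -2.365 0.281 -2.444
vertex -3.062 0.407 -2.375
vertex -2.322 -0.509 -0.553
endloop
endfacet
facet normal 0.201 0.906 0.374
outer loop
vertex -2.322 -0.509 -0.553
vertex -3.062 0.407 -2.375
vertex -3.019 -0.383 -0.484
endloop
endfacet
facet normal 0.022 -0.385 0.923
outer loop
vertex -2.322 -0.509 -0.553
vertex -3.019 -0.383 -0.484
vertex -2.818 -1.115 -0.794
endloop
endfacet
facet normal -0.022 0.386 -0.922
outer loop
vertex -3.062 0.407 -2.375
vertex -2.862 -0.325 -2.686
vertex -3.608 -0.018 -2.54
endloop
endfacet
facet normal -0.641 0.703 0.308
outer loop
vertex -3.062 0.407 -2.375
vertex -3.608 -0.018 -2.54
vertex -3.019 -0.383 -0.484
endloop
endfacet
facet normal -0.641 0.703 0.308
outer loop
vertex -3.019 -0.383 -0.484
vertex -3.608 -0.018 -2.54
vertex -3.565 -0.808 -0.649
endloop
endfacet
facet normal 0.021 -0.385 0.923
outer loop
vertex -3.019 -0.383 -0.484
vertex -3.565 -0.808 -0.649
vertex -2.818 -1.115 -0.794
endloop
endfacet
facet normal -0.022 0.386 -0.922
outer loop
vertex -3.608 -0.018 -2.54
vertex -2.862 -0.325 -2.686
vertex -3.592 -0.675 -2.815
endloop
endfacet
facet normal -1.000 -0.029 0.011
outer loop
vertex -3.608 -0.018 -2.54
vertex -3.592 -0.675 -2.815
vertex -3.565 -0.808 -0.649
endloop
endfacet
facet normal -1.000 -0.029 0.011
outer loop
vertex -3.565 -0.808 -0.649
vertex -3.592 -0.675 -2.815
vertex -3.549 -1.464 -0.923
endloop
endfacet
facet normal 0.021 -0.385 0.923
outer loop
vertex -3.565 -0.808 -0.649
vertex -3.549 -1.464 -0.923
vertex -2.818 -1.115 -0.794
endloop
endfacet
facet normal -0.021 0.385 -0.923
outer loop
vertex -3.592 -0.675 -2.815
vertex -2.862 -0.325 -2.686
vertex -3.026 -1.068 -2.992
endloop
endfacet
facet normal -0.605 -0.739 -0.295
outer loop
vertex -3.592 -0.675 -2.815
vertex -3.026 -1.068 -2.992
vertex -3.549 -1.464 -0.923
endloop
endfacet
facet normal -0.607 -0.738 -0.295
outer loop
vertex -3.549 -1.464 -0.923
vertex -3.026 -1.068 -2.992
vertex -2.983 -1.858 -1.101
endloop
endfacet
facet normal 0.021 -0.386 0.922
outer loop
vertex -3.549 -1.464 -0.923
vertex -2.983 -1.858 -1.101
vertex -2.818 -1.115 -0.794
endloop
endfacet
facet normal -0.022 0.385 -0.923
outer loop
vertex -3.026 -1.068 -2.992
vertex -2.862 -0.325 -2.686
vertex -2.336 -0.902 -2.939
endloop
endfacet
facet normal 0.244 -0.893 -0.379
outer loop
vertex -3.026 -1.068 -2.992
vertex -2.336 -0.902 -2.939
vertex -2.983 -1.858 -1.101
endloop
endfacet
facet normal 0.246 -0.893 -0.378
outer loop
vertex -2.983 -1.858 -1.101
vertex -2.336 -0.902 -2.939
vertex -2.293 -1.691 -1.047
endloop
endfacet
facet normal 0.021 -0.386 0.922
outer loop
vertex -2.983 -1.858 -1.101
vertex -2.293 -1.691 -1.047
vertex -2.818 -1.115 -0.794
endloop
endfacet
facet normal -0.021 0.385 -0.923
outer loop
vertex -2.336 -0.902 -2.939
vertex -2.862 -0.325 -2.686
vertex -2.042 -0.301 -2.695
endloop
endfacet
facet normal 0.911 -0.374 -0.177
outer loop
vertex -2.336 -0.902 -2.939
vertex -2.042 -0.301 -2.695
vertex -2.293 -1.691 -1.047
endloop
endfacet
facet normal 0.910 -0.374 -0.177
outer loop
vertex -2.293 -1.691 -1.047
vertex -2.042 -0.301 -2.695
vertex -1.999 -1.091 -0.803
endloop
endfacet
facet normal 0.021 -0.386 0.922
outer loop
vertex -2.293 -1.691 -1.047
vertex -1.999 -1.091 -0.803
vertex -2.818 -1.115 -0.794
endloop
endfacet
facet normal -0.906 0.116 -0.408
outer loop
vertex -0.714 -0.698 3.324
vertex -0.078 0.612 2.282
vertex -0.222 -2.129 1.825
endloop
endfacet
facet normal -0.356 -0.732 0.581
outer loop
vertex 0.738 -2.252 2.258
vertex -0.714 -0.698 3.324
vertex -0.222 -2.129 1.825
endloop
endfacet
facet normal -0.906 0.116 -0.408
outer loop
vertex -0.222 -2.129 1.825
vertex -0.078 0.612 2.282
vertex 0.414 -0.82 0.784
endloop
endfacet
facet normal 0.231 -0.672 -0.704
outer loop
vertex 0.414 -0.82 0.784
vertex 0.738 -2.252 2.258
vertex -0.222 -2.129 1.825
endloop
endfacet
facet normal -0.231 0.672 0.704
outer loop
vertex -0.714 -0.698 3.324
vertex 0.882 0.489 2.715
vertex -0.078 0.612 2.282
endloop
endfacet
facet normal -0.355 -0.731 0.582
outer loop
vertex 0.246 -0.82 3.756
vertex -0.714 -0.698 3.324
vertex 0.738 -2.252 2.258
endloop
endfacet
facet normal -0.231 0.672 0.704
outer loop
vertex 0.246 -0.82 3.756
vertex 0.882 0.489 2.715
vertex -0.714 -0.698 3.324
endloop
endfacet
facet normal 0.356 0.731 -0.582
outer loop
vertex -0.078 0.612 2.282
vertex 0.882 0.489 2.715
vertex 0.414 -0.82 0.784
endloop
endfacet
facet normal 0.231 -0.672 -0.704
outer loop
vertex 1.374 -0.942 1.216
vertex 0.738 -2.252 2.258
vertex 0.414 -0.82 0.784
endloop
endfacet
facet normal 0.355 0.732 -0.582
outer loop
vertex 0.414 -0.82 0.784
vertex 0.882 0.489 2.715
vertex 1.374 -0.942 1.216
endloop
endfacet
facet normal 0.906 -0.115 0.408
outer loop
vertex 1.374 -0.942 1.216
vertex 0.246 -0.82 3.756
vertex 0.738 -2.252 2.258
endloop
endfacet
facet normal 0.906 -0.116 0.408
outer loop
vertex 0.882 0.489 2.715
vertex 0.246 -0.82 3.756
vertex 1.374 -0.942 1.216
endloop
endfacet

endsolid


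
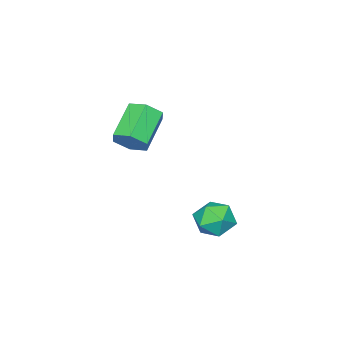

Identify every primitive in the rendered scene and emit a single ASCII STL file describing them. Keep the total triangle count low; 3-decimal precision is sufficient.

solid 
facet normal 0.805 0.224 -0.549
outer loop
vertex -0.049 -1.502 3.094
vertex -0.471 -1.883 2.32
vertex -0.592 -0.952 2.523
endloop
endfacet
facet normal 0.181 0.789 0.588
outer loop
vertex -0.049 -1.502 3.094
vertex -0.592 -0.952 2.523
vertex -1.747 -1.976 4.253
endloop
endfacet
facet normal 0.181 0.789 0.588
outer loop
vertex -1.747 -1.976 4.253
vertex -0.592 -0.952 2.523
vertex -2.29 -1.427 3.683
endloop
endfacet
facet normal -0.804 -0.225 0.550
outer loop
vertex -1.747 -1.976 4.253
vertex -2.29 -1.427 3.683
vertex -2.169 -2.357 3.48
endloop
endfacet
facet normal 0.804 0.224 -0.550
outer loop
vertex -0.592 -0.952 2.523
vertex -0.471 -1.883 2.32
vertex -1.014 -1.334 1.75
endloop
endfacet
facet normal -0.400 0.889 -0.221
outer loop
vertex -0.592 -0.952 2.523
vertex -1.014 -1.334 1.75
vertex -2.29 -1.427 3.683
endloop
endfacet
facet normal -0.399 0.890 -0.221
outer loop
vertex -2.29 -1.427 3.683
vertex -1.014 -1.334 1.75
vertex -2.712 -1.808 2.909
endloop
endfacet
facet normal -0.805 -0.225 0.549
outer loop
vertex -2.29 -1.427 3.683
vertex -2.712 -1.808 2.909
vertex -2.169 -2.357 3.48
endloop
endfacet
facet normal 0.804 0.225 -0.550
outer loop
vertex -1.014 -1.334 1.75
vertex -0.471 -1.883 2.32
vertex -0.893 -2.264 1.547
endloop
endfacet
facet normal -0.580 0.101 -0.808
outer loop
vertex -1.014 -1.334 1.75
vertex -0.893 -2.264 1.547
vertex -2.712 -1.808 2.909
endloop
endfacet
facet normal -0.580 0.101 -0.808
outer loop
vertex -2.712 -1.808 2.909
vertex -0.893 -2.264 1.547
vertex -2.591 -2.738 2.706
endloop
endfacet
facet normal -0.805 -0.225 0.549
outer loop
vertex -2.712 -1.808 2.909
vertex -2.591 -2.738 2.706
vertex -2.169 -2.357 3.48
endloop
endfacet
facet normal 0.804 0.225 -0.550
outer loop
vertex -0.893 -2.264 1.547
vertex -0.471 -1.883 2.32
vertex -0.35 -2.813 2.117
endloop
endfacet
facet normal -0.181 -0.789 -0.587
outer loop
vertex -0.893 -2.264 1.547
vertex -0.35 -2.813 2.117
vertex -2.591 -2.738 2.706
endloop
endfacet
facet normal -0.181 -0.789 -0.588
outer loop
vertex -2.591 -2.738 2.706
vertex -0.35 -2.813 2.117
vertex -2.048 -3.288 3.277
endloop
endfacet
facet normal -0.805 -0.224 0.549
outer loop
vertex -2.591 -2.738 2.706
vertex -2.048 -3.288 3.277
vertex -2.169 -2.357 3.48
endloop
endfacet
facet normal 0.805 0.225 -0.549
outer loop
vertex -0.35 -2.813 2.117
vertex -0.471 -1.883 2.32
vertex 0.072 -2.432 2.891
endloop
endfacet
facet normal 0.399 -0.890 0.220
outer loop
vertex -0.35 -2.813 2.117
vertex 0.072 -2.432 2.891
vertex -2.048 -3.288 3.277
endloop
endfacet
facet normal 0.400 -0.890 0.222
outer loop
vertex -2.048 -3.288 3.277
vertex 0.072 -2.432 2.891
vertex -1.626 -2.906 4.05
endloop
endfacet
facet normal -0.804 -0.224 0.550
outer loop
vertex -2.048 -3.288 3.277
vertex -1.626 -2.906 4.05
vertex -2.169 -2.357 3.48
endloop
endfacet
facet normal 0.805 0.225 -0.549
outer loop
vertex 0.072 -2.432 2.891
vertex -0.471 -1.883 2.32
vertex -0.049 -1.502 3.094
endloop
endfacet
facet normal 0.580 -0.101 0.808
outer loop
vertex 0.072 -2.432 2.891
vertex -0.049 -1.502 3.094
vertex -1.626 -2.906 4.05
endloop
endfacet
facet normal 0.580 -0.101 0.808
outer loop
vertex -1.626 -2.906 4.05
vertex -0.049 -1.502 3.094
vertex -1.747 -1.976 4.253
endloop
endfacet
facet normal -0.804 -0.225 0.550
outer loop
vertex -1.626 -2.906 4.05
vertex -1.747 -1.976 4.253
vertex -2.169 -2.357 3.48
endloop
endfacet
facet normal -0.816 -0.578 0.023
outer loop
vertex -1.057 3.421 -0.495
vertex -0.486 2.599 -0.907
vertex -0.549 2.73 0.166
endloop
endfacet
facet normal -0.834 -0.092 0.544
outer loop
vertex -1.057 3.421 -0.495
vertex -0.549 2.73 0.166
vertex -0.53 3.793 0.375
endloop
endfacet
facet normal -0.796 0.554 0.245
outer loop
vertex -1.057 3.421 -0.495
vertex -0.53 3.793 0.375
vertex -0.455 4.318 -0.569
endloop
endfacet
facet normal -0.753 0.468 -0.462
outer loop
vertex -1.057 3.421 -0.495
vertex -0.455 4.318 -0.569
vertex -0.427 3.58 -1.361
endloop
endfacet
facet normal -0.766 -0.231 -0.600
outer loop
vertex -1.057 3.421 -0.495
vertex -0.427 3.58 -1.361
vertex -0.486 2.599 -0.907
endloop
endfacet
facet normal -0.254 -0.182 0.950
outer loop
vertex -0.53 3.793 0.375
vertex -0.549 2.73 0.166
vertex 0.367 3.2 0.501
endloop
endfacet
facet normal -0.224 -0.969 0.105
outer loop
vertex -0.549 2.73 0.166
vertex -0.486 2.599 -0.907
vertex 0.395 2.462 -0.291
endloop
endfacet
facet normal -0.143 -0.409 -0.901
outer loop
vertex -0.486 2.599 -0.907
vertex -0.427 3.58 -1.361
vertex 0.47 2.987 -1.235
endloop
endfacet
facet normal -0.123 0.724 -0.679
outer loop
vertex -0.427 3.58 -1.361
vertex -0.455 4.318 -0.569
vertex 0.489 4.05 -1.026
endloop
endfacet
facet normal -0.191 0.864 0.465
outer loop
vertex -0.455 4.318 -0.569
vertex -0.53 3.793 0.375
vertex 0.426 4.181 0.047
endloop
endfacet
facet normal 0.753 -0.468 0.462
outer loop
vertex 0.997 3.359 -0.365
vertex 0.367 3.2 0.501
vertex 0.395 2.462 -0.291
endloop
endfacet
facet normal 0.796 -0.554 -0.245
outer loop
vertex 0.997 3.359 -0.365
vertex 0.395 2.462 -0.291
vertex 0.47 2.987 -1.235
endloop
endfacet
facet normal 0.834 0.092 -0.544
outer loop
vertex 0.997 3.359 -0.365
vertex 0.47 2.987 -1.235
vertex 0.489 4.05 -1.026
endloop
endfacet
facet normal 0.816 0.578 -0.023
outer loop
vertex 0.997 3.359 -0.365
vertex 0.489 4.05 -1.026
vertex 0.426 4.181 0.047
endloop
endfacet
facet normal 0.766 0.231 0.600
outer loop
vertex 0.997 3.359 -0.365
vertex 0.426 4.181 0.047
vertex 0.367 3.2 0.501
endloop
endfacet
facet normal 0.123 -0.724 0.679
outer loop
vertex 0.395 2.462 -0.291
vertex 0.367 3.2 0.501
vertex -0.549 2.73 0.166
endloop
endfacet
facet normal 0.191 -0.864 -0.465
outer loop
vertex 0.47 2.987 -1.235
vertex 0.395 2.462 -0.291
vertex -0.486 2.599 -0.907
endloop
endfacet
facet normal 0.254 0.182 -0.950
outer loop
vertex 0.489 4.05 -1.026
vertex 0.47 2.987 -1.235
vertex -0.427 3.58 -1.361
endloop
endfacet
facet normal 0.224 0.969 -0.105
outer loop
vertex 0.426 4.181 0.047
vertex 0.489 4.05 -1.026
vertex -0.455 4.318 -0.569
endloop
endfacet
facet normal 0.143 0.409 0.901
outer loop
vertex 0.367 3.2 0.501
vertex 0.426 4.181 0.047
vertex -0.53 3.793 0.375
endloop
endfacet

endsolid


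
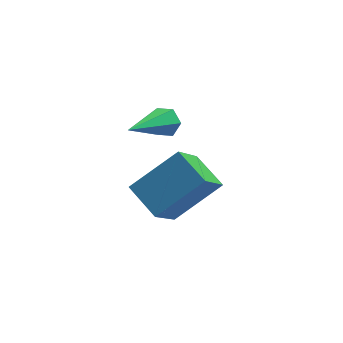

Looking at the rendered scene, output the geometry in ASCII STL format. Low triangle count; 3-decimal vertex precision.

solid 
facet normal -0.793 -0.219 -0.568
outer loop
vertex -0.308 -2.937 -1.445
vertex -0.927 -1.938 -0.966
vertex 0.392 -1.831 -2.85
endloop
endfacet
facet normal 0.488 -0.787 -0.377
outer loop
vertex 1.867 -1.422 -1.794
vertex -0.308 -2.937 -1.445
vertex 0.392 -1.831 -2.85
endloop
endfacet
facet normal -0.793 -0.220 -0.568
outer loop
vertex 0.392 -1.831 -2.85
vertex -0.927 -1.938 -0.966
vertex -0.228 -0.831 -2.371
endloop
endfacet
facet normal 0.364 0.576 -0.732
outer loop
vertex -0.228 -0.831 -2.371
vertex 1.867 -1.422 -1.794
vertex 0.392 -1.831 -2.85
endloop
endfacet
facet normal -0.364 -0.576 0.732
outer loop
vertex -0.308 -2.937 -1.445
vertex 0.548 -1.529 0.09
vertex -0.927 -1.938 -0.966
endloop
endfacet
facet normal 0.488 -0.787 -0.378
outer loop
vertex 1.168 -2.529 -0.389
vertex -0.308 -2.937 -1.445
vertex 1.867 -1.422 -1.794
endloop
endfacet
facet normal -0.364 -0.576 0.732
outer loop
vertex 1.168 -2.529 -0.389
vertex 0.548 -1.529 0.09
vertex -0.308 -2.937 -1.445
endloop
endfacet
facet normal -0.488 0.787 0.377
outer loop
vertex -0.927 -1.938 -0.966
vertex 0.548 -1.529 0.09
vertex -0.228 -0.831 -2.371
endloop
endfacet
facet normal 0.364 0.576 -0.732
outer loop
vertex 1.248 -0.423 -1.315
vertex 1.867 -1.422 -1.794
vertex -0.228 -0.831 -2.371
endloop
endfacet
facet normal -0.487 0.788 0.377
outer loop
vertex -0.228 -0.831 -2.371
vertex 0.548 -1.529 0.09
vertex 1.248 -0.423 -1.315
endloop
endfacet
facet normal 0.793 0.219 0.568
outer loop
vertex 1.248 -0.423 -1.315
vertex 1.168 -2.529 -0.389
vertex 1.867 -1.422 -1.794
endloop
endfacet
facet normal 0.793 0.220 0.568
outer loop
vertex 0.548 -1.529 0.09
vertex 1.168 -2.529 -0.389
vertex 1.248 -0.423 -1.315
endloop
endfacet
facet normal 0.570 0.644 -0.510
outer loop
vertex 0.689 -1.084 0.967
vertex 0.264 -0.817 0.829
vertex 0.517 -0.694 1.267
endloop
endfacet
facet normal 0.618 -0.290 0.731
outer loop
vertex 0.689 -1.084 0.967
vertex 0.517 -0.694 1.267
vertex -0.944 -2.183 1.911
endloop
endfacet
facet normal 0.570 0.644 -0.510
outer loop
vertex 0.517 -0.694 1.267
vertex 0.264 -0.817 0.829
vertex 0.092 -0.428 1.128
endloop
endfacet
facet normal -0.032 0.423 0.906
outer loop
vertex 0.517 -0.694 1.267
vertex 0.092 -0.428 1.128
vertex -0.944 -2.183 1.911
endloop
endfacet
facet normal 0.569 0.644 -0.511
outer loop
vertex 0.092 -0.428 1.128
vertex 0.264 -0.817 0.829
vertex -0.161 -0.551 0.691
endloop
endfacet
facet normal -0.766 0.578 0.281
outer loop
vertex 0.092 -0.428 1.128
vertex -0.161 -0.551 0.691
vertex -0.944 -2.183 1.911
endloop
endfacet
facet normal 0.569 0.644 -0.511
outer loop
vertex -0.161 -0.551 0.691
vertex 0.264 -0.817 0.829
vertex 0.011 -0.94 0.392
endloop
endfacet
facet normal -0.854 0.022 -0.519
outer loop
vertex -0.161 -0.551 0.691
vertex 0.011 -0.94 0.392
vertex -0.944 -2.183 1.911
endloop
endfacet
facet normal 0.569 0.644 -0.511
outer loop
vertex 0.011 -0.94 0.392
vertex 0.264 -0.817 0.829
vertex 0.436 -1.206 0.53
endloop
endfacet
facet normal -0.206 -0.690 -0.694
outer loop
vertex 0.011 -0.94 0.392
vertex 0.436 -1.206 0.53
vertex -0.944 -2.183 1.911
endloop
endfacet
facet normal 0.570 0.644 -0.510
outer loop
vertex 0.436 -1.206 0.53
vertex 0.264 -0.817 0.829
vertex 0.689 -1.084 0.967
endloop
endfacet
facet normal 0.529 -0.846 -0.070
outer loop
vertex 0.436 -1.206 0.53
vertex 0.689 -1.084 0.967
vertex -0.944 -2.183 1.911
endloop
endfacet

endsolid


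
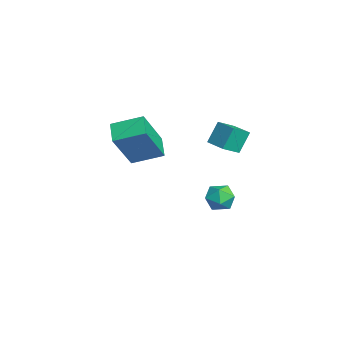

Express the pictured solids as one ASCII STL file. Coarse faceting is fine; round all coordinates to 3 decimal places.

solid 
facet normal -0.884 -0.466 -0.029
outer loop
vertex -0.539 3.398 4.065
vertex -0.862 4.036 3.664
vertex -0.294 2.985 3.211
endloop
endfacet
facet normal 0.394 -0.778 0.489
outer loop
vertex 0.502 3.404 3.236
vertex -0.539 3.398 4.065
vertex -0.294 2.985 3.211
endloop
endfacet
facet normal -0.884 -0.466 -0.028
outer loop
vertex -0.294 2.985 3.211
vertex -0.862 4.036 3.664
vertex -0.617 3.622 2.81
endloop
endfacet
facet normal 0.250 -0.422 -0.872
outer loop
vertex -0.617 3.622 2.81
vertex 0.502 3.404 3.236
vertex -0.294 2.985 3.211
endloop
endfacet
facet normal -0.249 0.422 0.872
outer loop
vertex -0.539 3.398 4.065
vertex -0.066 4.455 3.689
vertex -0.862 4.036 3.664
endloop
endfacet
facet normal 0.395 -0.777 0.490
outer loop
vertex 0.257 3.818 4.09
vertex -0.539 3.398 4.065
vertex 0.502 3.404 3.236
endloop
endfacet
facet normal -0.250 0.422 0.872
outer loop
vertex 0.257 3.818 4.09
vertex -0.066 4.455 3.689
vertex -0.539 3.398 4.065
endloop
endfacet
facet normal -0.394 0.778 -0.490
outer loop
vertex -0.862 4.036 3.664
vertex -0.066 4.455 3.689
vertex -0.617 3.622 2.81
endloop
endfacet
facet normal 0.250 -0.421 -0.872
outer loop
vertex 0.179 4.042 2.835
vertex 0.502 3.404 3.236
vertex -0.617 3.622 2.81
endloop
endfacet
facet normal -0.395 0.778 -0.489
outer loop
vertex -0.617 3.622 2.81
vertex -0.066 4.455 3.689
vertex 0.179 4.042 2.835
endloop
endfacet
facet normal 0.885 0.466 0.028
outer loop
vertex 0.179 4.042 2.835
vertex 0.257 3.818 4.09
vertex 0.502 3.404 3.236
endloop
endfacet
facet normal 0.884 0.466 0.028
outer loop
vertex -0.066 4.455 3.689
vertex 0.257 3.818 4.09
vertex 0.179 4.042 2.835
endloop
endfacet
facet normal -0.428 0.392 -0.814
outer loop
vertex -1.509 1.537 2.885
vertex -0.68 1.521 2.442
vertex -1.757 0.388 2.462
endloop
endfacet
facet normal -0.882 0.017 0.471
outer loop
vertex -0.94 -0.361 4.018
vertex -1.509 1.537 2.885
vertex -1.757 0.388 2.462
endloop
endfacet
facet normal -0.427 0.392 -0.815
outer loop
vertex -1.757 0.388 2.462
vertex -0.68 1.521 2.442
vertex -0.928 0.371 2.019
endloop
endfacet
facet normal -0.199 -0.920 -0.338
outer loop
vertex -0.928 0.371 2.019
vertex -0.94 -0.361 4.018
vertex -1.757 0.388 2.462
endloop
endfacet
facet normal 0.199 0.920 0.338
outer loop
vertex -1.509 1.537 2.885
vertex 0.137 0.772 3.998
vertex -0.68 1.521 2.442
endloop
endfacet
facet normal -0.882 0.017 0.471
outer loop
vertex -0.692 0.789 4.441
vertex -1.509 1.537 2.885
vertex -0.94 -0.361 4.018
endloop
endfacet
facet normal 0.199 0.920 0.338
outer loop
vertex -0.692 0.789 4.441
vertex 0.137 0.772 3.998
vertex -1.509 1.537 2.885
endloop
endfacet
facet normal 0.882 -0.017 -0.471
outer loop
vertex -0.68 1.521 2.442
vertex 0.137 0.772 3.998
vertex -0.928 0.371 2.019
endloop
endfacet
facet normal -0.198 -0.920 -0.338
outer loop
vertex -0.111 -0.377 3.575
vertex -0.94 -0.361 4.018
vertex -0.928 0.371 2.019
endloop
endfacet
facet normal 0.882 -0.017 -0.471
outer loop
vertex -0.928 0.371 2.019
vertex 0.137 0.772 3.998
vertex -0.111 -0.377 3.575
endloop
endfacet
facet normal 0.428 -0.392 0.815
outer loop
vertex -0.111 -0.377 3.575
vertex -0.692 0.789 4.441
vertex -0.94 -0.361 4.018
endloop
endfacet
facet normal 0.427 -0.392 0.815
outer loop
vertex 0.137 0.772 3.998
vertex -0.692 0.789 4.441
vertex -0.111 -0.377 3.575
endloop
endfacet
facet normal -0.867 -0.477 0.143
outer loop
vertex -3.464 3.966 -1.011
vertex -3.184 3.393 -1.227
vertex -3.164 3.552 -0.574
endloop
endfacet
facet normal -0.795 0.061 0.604
outer loop
vertex -3.464 3.966 -1.011
vertex -3.164 3.552 -0.574
vertex -3.074 4.217 -0.523
endloop
endfacet
facet normal -0.713 0.663 0.228
outer loop
vertex -3.464 3.966 -1.011
vertex -3.074 4.217 -0.523
vertex -3.039 4.469 -1.146
endloop
endfacet
facet normal -0.734 0.496 -0.464
outer loop
vertex -3.464 3.966 -1.011
vertex -3.039 4.469 -1.146
vertex -3.107 3.961 -1.581
endloop
endfacet
facet normal -0.829 -0.210 -0.518
outer loop
vertex -3.464 3.966 -1.011
vertex -3.107 3.961 -1.581
vertex -3.184 3.393 -1.227
endloop
endfacet
facet normal -0.197 -0.048 0.979
outer loop
vertex -3.074 4.217 -0.523
vertex -3.164 3.552 -0.574
vertex -2.553 3.799 -0.439
endloop
endfacet
facet normal -0.313 -0.920 0.234
outer loop
vertex -3.164 3.552 -0.574
vertex -3.184 3.393 -1.227
vertex -2.621 3.291 -0.874
endloop
endfacet
facet normal -0.255 -0.486 -0.836
outer loop
vertex -3.184 3.393 -1.227
vertex -3.107 3.961 -1.581
vertex -2.586 3.543 -1.497
endloop
endfacet
facet normal -0.099 0.655 -0.749
outer loop
vertex -3.107 3.961 -1.581
vertex -3.039 4.469 -1.146
vertex -2.496 4.208 -1.446
endloop
endfacet
facet normal -0.065 0.926 0.371
outer loop
vertex -3.039 4.469 -1.146
vertex -3.074 4.217 -0.523
vertex -2.476 4.367 -0.793
endloop
endfacet
facet normal 0.734 -0.496 0.464
outer loop
vertex -2.196 3.794 -1.009
vertex -2.553 3.799 -0.439
vertex -2.621 3.291 -0.874
endloop
endfacet
facet normal 0.713 -0.663 -0.228
outer loop
vertex -2.196 3.794 -1.009
vertex -2.621 3.291 -0.874
vertex -2.586 3.543 -1.497
endloop
endfacet
facet normal 0.795 -0.061 -0.604
outer loop
vertex -2.196 3.794 -1.009
vertex -2.586 3.543 -1.497
vertex -2.496 4.208 -1.446
endloop
endfacet
facet normal 0.867 0.477 -0.143
outer loop
vertex -2.196 3.794 -1.009
vertex -2.496 4.208 -1.446
vertex -2.476 4.367 -0.793
endloop
endfacet
facet normal 0.829 0.210 0.518
outer loop
vertex -2.196 3.794 -1.009
vertex -2.476 4.367 -0.793
vertex -2.553 3.799 -0.439
endloop
endfacet
facet normal 0.099 -0.655 0.749
outer loop
vertex -2.621 3.291 -0.874
vertex -2.553 3.799 -0.439
vertex -3.164 3.552 -0.574
endloop
endfacet
facet normal 0.065 -0.926 -0.371
outer loop
vertex -2.586 3.543 -1.497
vertex -2.621 3.291 -0.874
vertex -3.184 3.393 -1.227
endloop
endfacet
facet normal 0.197 0.048 -0.979
outer loop
vertex -2.496 4.208 -1.446
vertex -2.586 3.543 -1.497
vertex -3.107 3.961 -1.581
endloop
endfacet
facet normal 0.313 0.920 -0.234
outer loop
vertex -2.476 4.367 -0.793
vertex -2.496 4.208 -1.446
vertex -3.039 4.469 -1.146
endloop
endfacet
facet normal 0.255 0.486 0.836
outer loop
vertex -2.553 3.799 -0.439
vertex -2.476 4.367 -0.793
vertex -3.074 4.217 -0.523
endloop
endfacet

endsolid


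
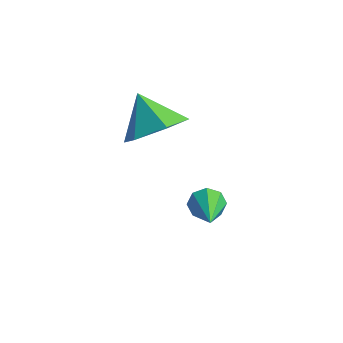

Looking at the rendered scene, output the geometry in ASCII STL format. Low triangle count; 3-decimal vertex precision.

solid 
facet normal 0.621 -0.389 -0.680
outer loop
vertex 0.764 -2.369 4.183
vertex 0.251 -1.961 3.481
vertex 0.984 -1.485 3.878
endloop
endfacet
facet normal 0.294 0.246 0.924
outer loop
vertex 0.764 -2.369 4.183
vertex 0.984 -1.485 3.878
vertex -0.551 -1.459 4.359
endloop
endfacet
facet normal 0.621 -0.390 -0.680
outer loop
vertex 0.984 -1.485 3.878
vertex 0.251 -1.961 3.481
vertex 0.471 -1.078 3.176
endloop
endfacet
facet normal 0.145 0.898 0.415
outer loop
vertex 0.984 -1.485 3.878
vertex 0.471 -1.078 3.176
vertex -0.551 -1.459 4.359
endloop
endfacet
facet normal 0.621 -0.390 -0.680
outer loop
vertex 0.471 -1.078 3.176
vertex 0.251 -1.961 3.481
vertex -0.262 -1.554 2.78
endloop
endfacet
facet normal -0.485 0.863 -0.141
outer loop
vertex 0.471 -1.078 3.176
vertex -0.262 -1.554 2.78
vertex -0.551 -1.459 4.359
endloop
endfacet
facet normal 0.620 -0.390 -0.680
outer loop
vertex -0.262 -1.554 2.78
vertex 0.251 -1.961 3.481
vertex -0.483 -2.437 3.085
endloop
endfacet
facet normal -0.966 0.177 -0.187
outer loop
vertex -0.262 -1.554 2.78
vertex -0.483 -2.437 3.085
vertex -0.551 -1.459 4.359
endloop
endfacet
facet normal 0.620 -0.390 -0.681
outer loop
vertex -0.483 -2.437 3.085
vertex 0.251 -1.961 3.481
vertex 0.03 -2.845 3.786
endloop
endfacet
facet normal -0.818 -0.476 0.322
outer loop
vertex -0.483 -2.437 3.085
vertex 0.03 -2.845 3.786
vertex -0.551 -1.459 4.359
endloop
endfacet
facet normal 0.621 -0.390 -0.680
outer loop
vertex 0.03 -2.845 3.786
vertex 0.251 -1.961 3.481
vertex 0.764 -2.369 4.183
endloop
endfacet
facet normal -0.188 -0.442 0.877
outer loop
vertex 0.03 -2.845 3.786
vertex 0.764 -2.369 4.183
vertex -0.551 -1.459 4.359
endloop
endfacet
facet normal -0.431 0.810 -0.398
outer loop
vertex 1.978 -1.527 -0.002
vertex 1.565 -1.569 0.359
vertex 2.052 -1.313 0.353
endloop
endfacet
facet normal 0.978 0.011 -0.210
outer loop
vertex 1.978 -1.527 -0.002
vertex 2.052 -1.313 0.353
vertex 2.195 -2.751 0.941
endloop
endfacet
facet normal -0.431 0.810 -0.398
outer loop
vertex 2.052 -1.313 0.353
vertex 1.565 -1.569 0.359
vertex 1.841 -1.249 0.712
endloop
endfacet
facet normal 0.850 0.269 0.452
outer loop
vertex 2.052 -1.313 0.353
vertex 1.841 -1.249 0.712
vertex 2.195 -2.751 0.941
endloop
endfacet
facet normal -0.431 0.810 -0.397
outer loop
vertex 1.841 -1.249 0.712
vertex 1.565 -1.569 0.359
vertex 1.468 -1.373 0.864
endloop
endfacet
facet normal 0.307 0.214 0.927
outer loop
vertex 1.841 -1.249 0.712
vertex 1.468 -1.373 0.864
vertex 2.195 -2.751 0.941
endloop
endfacet
facet normal -0.431 0.810 -0.397
outer loop
vertex 1.468 -1.373 0.864
vertex 1.565 -1.569 0.359
vertex 1.153 -1.611 0.72
endloop
endfacet
facet normal -0.334 -0.124 0.935
outer loop
vertex 1.468 -1.373 0.864
vertex 1.153 -1.611 0.72
vertex 2.195 -2.751 0.941
endloop
endfacet
facet normal -0.431 0.810 -0.398
outer loop
vertex 1.153 -1.611 0.72
vertex 1.565 -1.569 0.359
vertex 1.079 -1.825 0.365
endloop
endfacet
facet normal -0.694 -0.543 0.472
outer loop
vertex 1.153 -1.611 0.72
vertex 1.079 -1.825 0.365
vertex 2.195 -2.751 0.941
endloop
endfacet
facet normal -0.431 0.809 -0.399
outer loop
vertex 1.079 -1.825 0.365
vertex 1.565 -1.569 0.359
vertex 1.29 -1.889 0.007
endloop
endfacet
facet normal -0.567 -0.802 -0.191
outer loop
vertex 1.079 -1.825 0.365
vertex 1.29 -1.889 0.007
vertex 2.195 -2.751 0.941
endloop
endfacet
facet normal -0.432 0.809 -0.398
outer loop
vertex 1.29 -1.889 0.007
vertex 1.565 -1.569 0.359
vertex 1.662 -1.765 -0.145
endloop
endfacet
facet normal -0.023 -0.746 -0.666
outer loop
vertex 1.29 -1.889 0.007
vertex 1.662 -1.765 -0.145
vertex 2.195 -2.751 0.941
endloop
endfacet
facet normal -0.430 0.810 -0.398
outer loop
vertex 1.662 -1.765 -0.145
vertex 1.565 -1.569 0.359
vertex 1.978 -1.527 -0.002
endloop
endfacet
facet normal 0.614 -0.410 -0.674
outer loop
vertex 1.662 -1.765 -0.145
vertex 1.978 -1.527 -0.002
vertex 2.195 -2.751 0.941
endloop
endfacet

endsolid
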